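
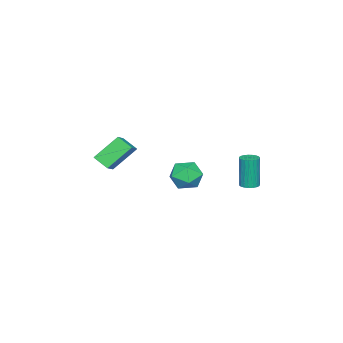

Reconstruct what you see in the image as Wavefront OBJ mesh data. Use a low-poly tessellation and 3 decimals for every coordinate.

v -0.195 0.909 -0.07
v 0.507 1.459 0.402
v 0.833 -0.359 -0.122
v 1.535 0.191 0.35
v 0.705 -0.1 0.845
v 0.07 0.683 0.877
v 1.27 0.417 -0.597
v 0.635 1.2 -0.565
v 1.413 1.155 0.076
v 1.064 0.835 0.968
v 0.276 0.265 -0.688
v -0.073 -0.055 0.204
v 1.904 -3.155 0.151
v 1.846 -4.036 0.682
v 0.873 -2.312 1.435
v 0.815 -3.193 1.967
v 2.865 -2.867 0.733
v 2.807 -3.748 1.265
v 1.834 -2.024 2.018
v 1.776 -2.905 2.549
v 0.276 4.051 0.206
v 0.633 3.66 0.213
v 0.462 3.538 2.082
v 0.104 3.929 2.074
v 0.76 3.838 0.237
v 0.589 3.717 2.105
v 0.803 4.054 0.254
v 0.632 3.932 2.123
v 0.755 4.268 0.264
v 0.584 4.147 2.132
v 0.624 4.446 0.263
v 0.453 4.324 2.132
v 0.433 4.555 0.253
v 0.262 4.433 2.121
v 0.214 4.576 0.234
v 0.043 4.455 2.103
v 0.007 4.507 0.211
v -0.165 4.386 2.079
v -0.155 4.359 0.186
v -0.326 4.238 2.055
v -0.242 4.158 0.165
v -0.413 4.036 2.034
v -0.239 3.938 0.151
v -0.411 3.817 2.02
v -0.148 3.737 0.147
v -0.319 3.616 2.015
v 0.017 3.591 0.152
v -0.154 3.47 2.021
v 0.227 3.524 0.167
v 0.055 3.403 2.035
v 0.445 3.549 0.189
v 0.273 3.427 2.057
f 1 12 6
f 1 6 2
f 1 2 8
f 1 8 11
f 1 11 12
f 2 6 10
f 6 12 5
f 12 11 3
f 11 8 7
f 8 2 9
f 4 10 5
f 4 5 3
f 4 3 7
f 4 7 9
f 4 9 10
f 5 10 6
f 3 5 12
f 7 3 11
f 9 7 8
f 10 9 2
f 14 16 13
f 17 14 13
f 13 16 15
f 15 17 13
f 14 20 16
f 18 14 17
f 18 20 14
f 16 20 15
f 19 17 15
f 15 20 19
f 19 18 17
f 20 18 19
f 22 21 25
f 22 25 23
f 23 25 26
f 23 26 24
f 25 21 27
f 25 27 26
f 26 27 28
f 26 28 24
f 27 21 29
f 27 29 28
f 28 29 30
f 28 30 24
f 29 21 31
f 29 31 30
f 30 31 32
f 30 32 24
f 31 21 33
f 31 33 32
f 32 33 34
f 32 34 24
f 33 21 35
f 33 35 34
f 34 35 36
f 34 36 24
f 35 21 37
f 35 37 36
f 36 37 38
f 36 38 24
f 37 21 39
f 37 39 38
f 38 39 40
f 38 40 24
f 39 21 41
f 39 41 40
f 40 41 42
f 40 42 24
f 41 21 43
f 41 43 42
f 42 43 44
f 42 44 24
f 43 21 45
f 43 45 44
f 44 45 46
f 44 46 24
f 45 21 47
f 45 47 46
f 46 47 48
f 46 48 24
f 47 21 49
f 47 49 48
f 48 49 50
f 48 50 24
f 49 21 51
f 49 51 50
f 50 51 52
f 50 52 24
f 51 21 22
f 51 22 52
f 52 22 23
f 52 23 24



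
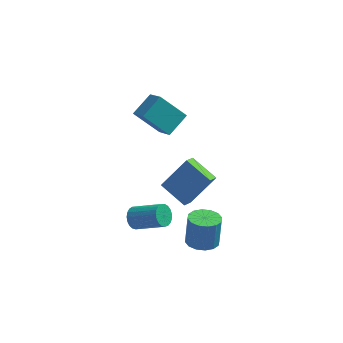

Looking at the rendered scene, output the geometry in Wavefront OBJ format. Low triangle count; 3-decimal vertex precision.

v -2.398 -3.398 1.095
v -2.043 -3.168 0.601
v -0.527 -3.553 1.511
v -0.882 -3.782 2.005
v -2.078 -2.947 0.752
v -0.562 -3.332 1.663
v -2.168 -2.804 0.963
v -0.652 -3.189 1.874
v -2.298 -2.763 1.197
v -0.782 -3.148 2.107
v -2.446 -2.833 1.413
v -0.929 -3.217 2.323
v -2.585 -2.999 1.573
v -1.068 -3.384 2.484
v -2.691 -3.235 1.652
v -1.175 -3.62 2.562
v -2.747 -3.499 1.633
v -1.231 -3.884 2.544
v -2.743 -3.745 1.522
v -1.227 -4.13 2.433
v -2.679 -3.931 1.337
v -1.163 -4.316 2.247
v -2.567 -4.025 1.11
v -1.05 -4.41 2.02
v -2.425 -4.01 0.88
v -0.909 -4.395 1.791
v -2.279 -3.89 0.687
v -0.762 -4.275 1.598
v -2.153 -3.684 0.565
v -0.637 -4.069 1.476
v -2.07 -3.429 0.535
v -0.553 -3.814 1.445
v -1.346 1.403 3.238
v -2.737 1.588 4.445
v -2.041 2.501 2.27
v -3.431 2.686 3.476
v -0.609 2.474 3.924
v -1.999 2.659 5.13
v -1.303 3.572 2.955
v -2.694 3.757 4.162
v -1.237 -0.13 0.751
v -1.467 -0.835 1.243
v -0.04 0.571 2.314
v -0.27 -0.134 2.806
v 0.07 -0.986 0.134
v -0.16 -1.691 0.626
v 1.267 -0.285 1.697
v 1.037 -0.99 2.189
v 1.03 -3.865 0.132
v 1.866 -4.064 0.152
v 1.927 -3.654 1.728
v 1.09 -3.455 1.708
v 1.853 -3.634 0.04
v 1.913 -3.224 1.617
v 1.619 -3.265 -0.047
v 1.68 -2.855 1.53
v 1.228 -3.057 -0.086
v 1.288 -2.647 1.491
v 0.783 -3.065 -0.067
v 0.843 -2.656 1.51
v 0.404 -3.288 0.006
v 0.465 -2.878 1.582
v 0.193 -3.666 0.112
v 0.254 -3.256 1.688
v 0.207 -4.096 0.223
v 0.267 -3.686 1.8
v 0.44 -4.465 0.31
v 0.501 -4.055 1.887
v 0.832 -4.673 0.349
v 0.892 -4.263 1.926
v 1.277 -4.664 0.33
v 1.337 -4.255 1.907
v 1.655 -4.442 0.258
v 1.716 -4.032 1.834
f 2 1 5
f 2 5 3
f 3 5 6
f 3 6 4
f 5 1 7
f 5 7 6
f 6 7 8
f 6 8 4
f 7 1 9
f 7 9 8
f 8 9 10
f 8 10 4
f 9 1 11
f 9 11 10
f 10 11 12
f 10 12 4
f 11 1 13
f 11 13 12
f 12 13 14
f 12 14 4
f 13 1 15
f 13 15 14
f 14 15 16
f 14 16 4
f 15 1 17
f 15 17 16
f 16 17 18
f 16 18 4
f 17 1 19
f 17 19 18
f 18 19 20
f 18 20 4
f 19 1 21
f 19 21 20
f 20 21 22
f 20 22 4
f 21 1 23
f 21 23 22
f 22 23 24
f 22 24 4
f 23 1 25
f 23 25 24
f 24 25 26
f 24 26 4
f 25 1 27
f 25 27 26
f 26 27 28
f 26 28 4
f 27 1 29
f 27 29 28
f 28 29 30
f 28 30 4
f 29 1 31
f 29 31 30
f 30 31 32
f 30 32 4
f 31 1 2
f 31 2 32
f 32 2 3
f 32 3 4
f 34 36 33
f 37 34 33
f 33 36 35
f 35 37 33
f 34 40 36
f 38 34 37
f 38 40 34
f 36 40 35
f 39 37 35
f 35 40 39
f 39 38 37
f 40 38 39
f 42 44 41
f 45 42 41
f 41 44 43
f 43 45 41
f 42 48 44
f 46 42 45
f 46 48 42
f 44 48 43
f 47 45 43
f 43 48 47
f 47 46 45
f 48 46 47
f 50 49 53
f 50 53 51
f 51 53 54
f 51 54 52
f 53 49 55
f 53 55 54
f 54 55 56
f 54 56 52
f 55 49 57
f 55 57 56
f 56 57 58
f 56 58 52
f 57 49 59
f 57 59 58
f 58 59 60
f 58 60 52
f 59 49 61
f 59 61 60
f 60 61 62
f 60 62 52
f 61 49 63
f 61 63 62
f 62 63 64
f 62 64 52
f 63 49 65
f 63 65 64
f 64 65 66
f 64 66 52
f 65 49 67
f 65 67 66
f 66 67 68
f 66 68 52
f 67 49 69
f 67 69 68
f 68 69 70
f 68 70 52
f 69 49 71
f 69 71 70
f 70 71 72
f 70 72 52
f 71 49 73
f 71 73 72
f 72 73 74
f 72 74 52
f 73 49 50
f 73 50 74
f 74 50 51
f 74 51 52



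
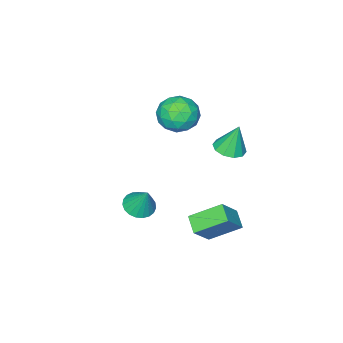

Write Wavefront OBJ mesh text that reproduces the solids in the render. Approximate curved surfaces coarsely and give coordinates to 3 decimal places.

v 3.557 1.843 -1.087
v 4.231 1.407 -0.92
v 3.663 2.537 0.307
v 4.362 1.685 -1.069
v 4.353 1.99 -1.22
v 4.206 2.27 -1.349
v 3.947 2.476 -1.432
v 3.621 2.573 -1.455
v 3.284 2.543 -1.415
v 2.994 2.392 -1.318
v 2.801 2.147 -1.18
v 2.739 1.848 -1.027
v 2.819 1.549 -0.884
v 3.026 1.301 -0.776
v 3.325 1.146 -0.722
v 3.664 1.112 -0.73
v 3.985 1.204 -0.801
v -0.996 3.335 1.339
v -0.225 3.661 1.412
v -1.284 3.665 2.941
v -0.548 4.043 1.275
v -1.042 4.155 1.162
v -1.519 3.954 1.118
v -1.795 3.517 1.158
v -1.767 3.01 1.267
v -1.444 2.628 1.404
v -0.949 2.516 1.516
v -0.473 2.716 1.561
v -0.196 3.154 1.521
v -2.657 -0.825 0.705
v -1.82 -1.659 0.835
v -3.52 -1.901 -0.635
v -2.683 -2.735 -0.505
v -3.466 -2.536 0.367
v -2.932 -1.872 1.195
v -2.408 -1.688 -0.995
v -1.874 -1.024 -0.167
v -1.666 -2.193 -0.216
v -2.321 -2.717 0.627
v -3.019 -0.843 -0.427
v -3.674 -1.367 0.416
v -2.163 -1.148 0.888
v -3.177 -2.412 -0.688
v -3.637 -2.295 -0.175
v -3.146 -2.786 -0.098
v -2.816 -1.273 1.099
v -2.325 -1.763 1.176
v -3.292 -2.279 0.901
v -3.015 -1.797 -0.976
v -2.524 -2.287 -0.899
v -2.194 -0.774 0.298
v -1.703 -1.265 0.375
v -2.048 -1.281 -0.701
v -1.581 -1.952 0.347
v -2.088 -2.584 -0.441
v -1.926 -1.968 -0.729
v -1.612 -1.578 -0.243
v -1.965 -2.26 0.842
v -2.472 -2.892 0.054
v -2.932 -2.775 0.567
v -2.619 -2.385 1.053
v -1.875 -2.573 0.224
v -2.868 -0.668 0.146
v -3.375 -1.3 -0.642
v -2.721 -1.175 -0.853
v -2.408 -0.785 -0.367
v -3.252 -0.976 0.641
v -3.759 -1.608 -0.147
v -3.728 -1.982 0.443
v -3.414 -1.592 0.929
v -3.465 -0.987 -0.024
v 0.785 3.746 -4.275
v 0.315 2.914 -3.816
v -0.343 4.903 -3.332
v -0.813 4.07 -2.873
v 1.893 3.81 -3.027
v 1.423 2.977 -2.568
v 0.765 4.966 -2.084
v 0.295 4.134 -1.625
f 2 1 4
f 2 4 3
f 4 1 5
f 4 5 3
f 5 1 6
f 5 6 3
f 6 1 7
f 6 7 3
f 7 1 8
f 7 8 3
f 8 1 9
f 8 9 3
f 9 1 10
f 9 10 3
f 10 1 11
f 10 11 3
f 11 1 12
f 11 12 3
f 12 1 13
f 12 13 3
f 13 1 14
f 13 14 3
f 14 1 15
f 14 15 3
f 15 1 16
f 15 16 3
f 16 1 17
f 16 17 3
f 17 1 2
f 17 2 3
f 19 18 21
f 19 21 20
f 21 18 22
f 21 22 20
f 22 18 23
f 22 23 20
f 23 18 24
f 23 24 20
f 24 18 25
f 24 25 20
f 25 18 26
f 25 26 20
f 26 18 27
f 26 27 20
f 27 18 28
f 27 28 20
f 28 18 29
f 28 29 20
f 29 18 19
f 29 19 20
f 30 67 46
f 67 41 70
f 46 70 35
f 67 70 46
f 30 46 42
f 46 35 47
f 42 47 31
f 46 47 42
f 30 42 51
f 42 31 52
f 51 52 37
f 42 52 51
f 30 51 63
f 51 37 66
f 63 66 40
f 51 66 63
f 30 63 67
f 63 40 71
f 67 71 41
f 63 71 67
f 31 47 58
f 47 35 61
f 58 61 39
f 47 61 58
f 35 70 48
f 70 41 69
f 48 69 34
f 70 69 48
f 41 71 68
f 71 40 64
f 68 64 32
f 71 64 68
f 40 66 65
f 66 37 53
f 65 53 36
f 66 53 65
f 37 52 57
f 52 31 54
f 57 54 38
f 52 54 57
f 33 59 45
f 59 39 60
f 45 60 34
f 59 60 45
f 33 45 43
f 45 34 44
f 43 44 32
f 45 44 43
f 33 43 50
f 43 32 49
f 50 49 36
f 43 49 50
f 33 50 55
f 50 36 56
f 55 56 38
f 50 56 55
f 33 55 59
f 55 38 62
f 59 62 39
f 55 62 59
f 34 60 48
f 60 39 61
f 48 61 35
f 60 61 48
f 32 44 68
f 44 34 69
f 68 69 41
f 44 69 68
f 36 49 65
f 49 32 64
f 65 64 40
f 49 64 65
f 38 56 57
f 56 36 53
f 57 53 37
f 56 53 57
f 39 62 58
f 62 38 54
f 58 54 31
f 62 54 58
f 73 75 72
f 76 73 72
f 72 75 74
f 74 76 72
f 73 79 75
f 77 73 76
f 77 79 73
f 75 79 74
f 78 76 74
f 74 79 78
f 78 77 76
f 79 77 78



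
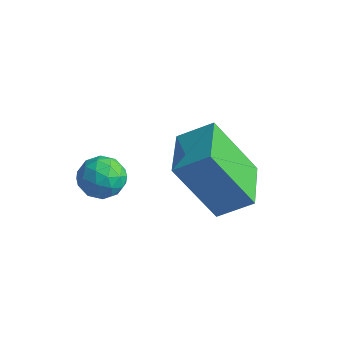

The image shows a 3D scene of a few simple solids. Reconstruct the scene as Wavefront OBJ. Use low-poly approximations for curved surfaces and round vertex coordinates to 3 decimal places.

v 3.668 0.848 1.177
v 2.746 0.12 3.013
v 2.615 2.118 1.151
v 1.693 1.39 2.988
v 4.427 1.49 1.812
v 3.505 0.762 3.649
v 3.374 2.76 1.787
v 2.452 2.032 3.623
v 0.206 -0.194 1.332
v 0.552 0.258 1.782
v 0.808 -1.098 1.778
v 1.154 -0.646 2.228
v 0.447 -0.78 2.321
v 0.075 -0.221 2.045
v 1.285 -0.619 1.515
v 0.913 -0.06 1.239
v 1.219 -0.004 1.895
v 0.701 -0.104 2.393
v 0.659 -0.736 1.167
v 0.141 -0.836 1.665
v 0.326 0.111 1.518
v 1.034 -0.951 2.042
v 0.618 -1.03 2.096
v 0.822 -0.764 2.361
v 0.046 -0.17 1.673
v 0.249 0.095 1.937
v 0.187 -0.515 2.254
v 1.111 -0.935 1.623
v 1.314 -0.67 1.887
v 0.538 -0.076 1.199
v 0.742 0.19 1.464
v 1.173 -0.325 1.306
v 0.921 0.223 1.849
v 1.275 -0.308 2.111
v 1.352 -0.293 1.692
v 1.134 0.036 1.53
v 0.617 0.164 2.142
v 0.971 -0.367 2.404
v 0.555 -0.446 2.458
v 0.336 -0.117 2.296
v 1.009 0.01 2.208
v 0.389 -0.473 1.156
v 0.743 -1.004 1.418
v 1.024 -0.723 1.264
v 0.805 -0.394 1.102
v 0.085 -0.532 1.449
v 0.439 -1.063 1.711
v 0.226 -0.876 2.03
v 0.008 -0.547 1.868
v 0.351 -0.85 1.352
f 2 4 1
f 5 2 1
f 1 4 3
f 3 5 1
f 2 8 4
f 6 2 5
f 6 8 2
f 4 8 3
f 7 5 3
f 3 8 7
f 7 6 5
f 8 6 7
f 9 46 25
f 46 20 49
f 25 49 14
f 46 49 25
f 9 25 21
f 25 14 26
f 21 26 10
f 25 26 21
f 9 21 30
f 21 10 31
f 30 31 16
f 21 31 30
f 9 30 42
f 30 16 45
f 42 45 19
f 30 45 42
f 9 42 46
f 42 19 50
f 46 50 20
f 42 50 46
f 10 26 37
f 26 14 40
f 37 40 18
f 26 40 37
f 14 49 27
f 49 20 48
f 27 48 13
f 49 48 27
f 20 50 47
f 50 19 43
f 47 43 11
f 50 43 47
f 19 45 44
f 45 16 32
f 44 32 15
f 45 32 44
f 16 31 36
f 31 10 33
f 36 33 17
f 31 33 36
f 12 38 24
f 38 18 39
f 24 39 13
f 38 39 24
f 12 24 22
f 24 13 23
f 22 23 11
f 24 23 22
f 12 22 29
f 22 11 28
f 29 28 15
f 22 28 29
f 12 29 34
f 29 15 35
f 34 35 17
f 29 35 34
f 12 34 38
f 34 17 41
f 38 41 18
f 34 41 38
f 13 39 27
f 39 18 40
f 27 40 14
f 39 40 27
f 11 23 47
f 23 13 48
f 47 48 20
f 23 48 47
f 15 28 44
f 28 11 43
f 44 43 19
f 28 43 44
f 17 35 36
f 35 15 32
f 36 32 16
f 35 32 36
f 18 41 37
f 41 17 33
f 37 33 10
f 41 33 37



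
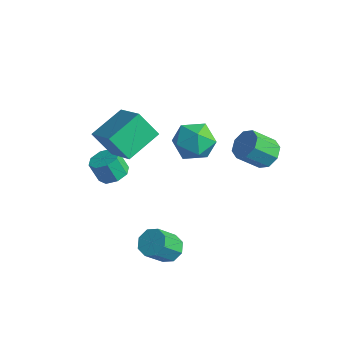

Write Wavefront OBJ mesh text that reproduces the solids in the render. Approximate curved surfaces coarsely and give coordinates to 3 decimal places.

v -2.173 -2.338 2.842
v -2.102 -0.473 3.533
v -3.935 -1.834 1.661
v -3.864 0.031 2.352
v -1.256 -1.931 1.648
v -1.185 -0.066 2.339
v -3.018 -1.427 0.467
v -2.947 0.438 1.158
v -2.497 2.08 -0.54
v -1.964 2.845 -1.31
v -1.056 2.375 0.75
v -0.523 3.14 -0.02
v -1.567 3.444 0.51
v -2.458 3.261 -0.288
v -0.562 1.959 -0.272
v -1.453 1.776 -1.07
v -0.769 2.77 -1.144
v -1.39 3.688 -0.661
v -1.63 1.532 0.101
v -2.251 2.45 0.584
v -3.297 -1.057 -1.58
v -2.617 -1.45 -1.381
v -3.063 -1.675 -0.301
v -3.743 -1.283 -0.5
v -2.591 -0.846 -1.244
v -3.037 -1.071 -0.164
v -2.978 -0.366 -1.304
v -3.424 -0.591 -0.224
v -3.552 -0.291 -1.526
v -3.998 -0.516 -0.445
v -3.977 -0.665 -1.779
v -4.423 -0.89 -0.699
v -4.003 -1.269 -1.916
v -4.449 -1.494 -0.836
v -3.616 -1.749 -1.856
v -4.062 -1.974 -0.776
v -3.042 -1.824 -1.635
v -3.488 -2.049 -0.554
v 2.094 3.887 0.323
v 2.875 3.735 0.648
v 2.267 2.781 1.663
v 1.486 2.933 1.337
v 2.574 4.241 0.942
v 1.966 3.287 1.957
v 1.991 4.539 0.874
v 1.383 3.585 1.889
v 1.469 4.456 0.482
v 0.861 3.501 1.497
v 1.313 4.039 -0.003
v 0.705 3.085 1.012
v 1.614 3.533 -0.297
v 1.006 2.579 0.718
v 2.197 3.235 -0.229
v 1.589 2.281 0.786
v 2.719 3.319 0.163
v 2.111 2.364 1.178
v 1.03 -1.621 -3.937
v 1.458 -1.145 -3.473
v 1.318 -2.164 -2.3
v 0.89 -2.639 -2.763
v 0.866 -1.028 -3.442
v 0.726 -2.046 -2.268
v 0.37 -1.257 -3.7
v 0.23 -2.276 -2.526
v 0.26 -1.7 -4.097
v 0.121 -2.718 -2.924
v 0.602 -2.096 -4.4
v 0.462 -3.115 -3.227
v 1.194 -2.214 -4.432
v 1.054 -3.232 -3.258
v 1.69 -1.984 -4.174
v 1.55 -3.003 -3
v 1.799 -1.542 -3.776
v 1.66 -2.56 -2.603
f 2 4 1
f 5 2 1
f 1 4 3
f 3 5 1
f 2 8 4
f 6 2 5
f 6 8 2
f 4 8 3
f 7 5 3
f 3 8 7
f 7 6 5
f 8 6 7
f 9 20 14
f 9 14 10
f 9 10 16
f 9 16 19
f 9 19 20
f 10 14 18
f 14 20 13
f 20 19 11
f 19 16 15
f 16 10 17
f 12 18 13
f 12 13 11
f 12 11 15
f 12 15 17
f 12 17 18
f 13 18 14
f 11 13 20
f 15 11 19
f 17 15 16
f 18 17 10
f 22 21 25
f 22 25 23
f 23 25 26
f 23 26 24
f 25 21 27
f 25 27 26
f 26 27 28
f 26 28 24
f 27 21 29
f 27 29 28
f 28 29 30
f 28 30 24
f 29 21 31
f 29 31 30
f 30 31 32
f 30 32 24
f 31 21 33
f 31 33 32
f 32 33 34
f 32 34 24
f 33 21 35
f 33 35 34
f 34 35 36
f 34 36 24
f 35 21 37
f 35 37 36
f 36 37 38
f 36 38 24
f 37 21 22
f 37 22 38
f 38 22 23
f 38 23 24
f 40 39 43
f 40 43 41
f 41 43 44
f 41 44 42
f 43 39 45
f 43 45 44
f 44 45 46
f 44 46 42
f 45 39 47
f 45 47 46
f 46 47 48
f 46 48 42
f 47 39 49
f 47 49 48
f 48 49 50
f 48 50 42
f 49 39 51
f 49 51 50
f 50 51 52
f 50 52 42
f 51 39 53
f 51 53 52
f 52 53 54
f 52 54 42
f 53 39 55
f 53 55 54
f 54 55 56
f 54 56 42
f 55 39 40
f 55 40 56
f 56 40 41
f 56 41 42
f 58 57 61
f 58 61 59
f 59 61 62
f 59 62 60
f 61 57 63
f 61 63 62
f 62 63 64
f 62 64 60
f 63 57 65
f 63 65 64
f 64 65 66
f 64 66 60
f 65 57 67
f 65 67 66
f 66 67 68
f 66 68 60
f 67 57 69
f 67 69 68
f 68 69 70
f 68 70 60
f 69 57 71
f 69 71 70
f 70 71 72
f 70 72 60
f 71 57 73
f 71 73 72
f 72 73 74
f 72 74 60
f 73 57 58
f 73 58 74
f 74 58 59
f 74 59 60



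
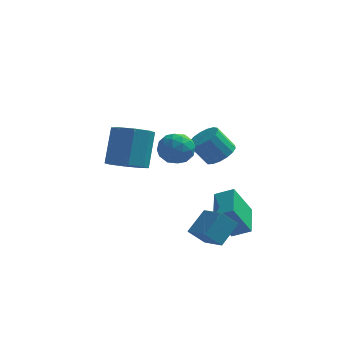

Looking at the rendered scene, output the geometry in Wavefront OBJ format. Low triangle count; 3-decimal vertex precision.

v 1.738 -4.494 -2.356
v 0.995 -4.744 -1.557
v 0.845 -3.455 -2.861
v 0.102 -3.705 -2.061
v 2.358 -3.535 -1.479
v 1.615 -3.785 -0.679
v 1.465 -2.496 -1.983
v 0.722 -2.746 -1.184
v -3.415 0.911 -0.555
v -2.854 1.642 -1.058
v -2.723 2.8 0.773
v -3.285 2.069 1.275
v -3.644 1.784 -1.091
v -3.514 2.942 0.739
v -4.3 1.415 -0.811
v -4.17 2.573 1.02
v -4.438 0.75 -0.381
v -4.308 1.908 1.45
v -3.977 0.18 -0.053
v -3.846 1.338 1.778
v -3.186 0.038 -0.019
v -3.056 1.196 1.811
v -2.53 0.407 -0.3
v -2.4 1.565 1.531
v -2.392 1.072 -0.73
v -2.262 2.23 1.101
v 1.496 -3.192 2.71
v 1.878 -2.552 3.029
v 1.105 -2.629 4.108
v 0.724 -3.268 3.79
v 1.585 -2.396 2.83
v 0.812 -2.472 3.909
v 1.271 -2.421 2.603
v 0.498 -2.498 3.683
v 1.009 -2.624 2.401
v 0.236 -2.7 3.481
v 0.859 -2.956 2.27
v 0.086 -3.032 3.35
v 0.854 -3.343 2.24
v 0.081 -3.419 3.319
v 0.997 -3.694 2.317
v 0.224 -3.771 3.397
v 1.255 -3.931 2.485
v 0.482 -4.008 3.564
v 1.567 -3.999 2.704
v 0.794 -4.075 3.783
v 1.864 -3.881 2.924
v 1.091 -3.958 4.004
v 2.076 -3.606 3.096
v 1.303 -3.682 4.175
v 2.156 -3.236 3.179
v 1.383 -3.312 4.259
v 2.084 -2.855 3.155
v 1.311 -2.932 4.234
v -1.24 -3.879 3.157
v -0.883 -3.515 3.904
v 0.103 -4.205 2.676
v 0.46 -3.841 3.423
v -0.013 -4.61 3.476
v -0.842 -4.409 3.774
v 0.062 -3.311 2.806
v -0.767 -3.11 3.104
v -0.078 -3.164 3.687
v -0.125 -3.967 4.101
v -0.655 -3.753 2.479
v -0.702 -4.556 2.893
v -1.179 -3.668 3.573
v 0.399 -4.052 3.007
v 0.121 -4.504 3.038
v 0.331 -4.29 3.477
v -1.155 -4.194 3.496
v -0.946 -3.98 3.935
v -0.434 -4.623 3.683
v 0.166 -3.74 2.645
v 0.375 -3.526 3.084
v -1.111 -3.43 3.103
v -0.901 -3.216 3.542
v -0.346 -3.097 2.897
v -0.497 -3.248 3.885
v 0.293 -3.44 3.602
v 0.059 -3.128 3.239
v -0.428 -3.01 3.414
v -0.524 -3.72 4.128
v 0.265 -3.912 3.845
v -0.012 -4.364 3.876
v -0.5 -4.245 4.051
v -0.051 -3.514 4
v -1.045 -3.808 2.735
v -0.256 -4 2.452
v -0.28 -3.475 2.529
v -0.768 -3.356 2.704
v -1.073 -4.28 2.978
v -0.283 -4.472 2.695
v -0.352 -4.71 3.166
v -0.839 -4.592 3.341
v -0.729 -4.206 2.58
v 1.906 -2.039 -3.216
v 1.118 -2.571 -1.606
v 1.751 -0.392 -2.748
v 0.963 -0.923 -1.138
v 2.817 -2.077 -2.782
v 2.029 -2.608 -1.172
v 2.662 -0.429 -2.314
v 1.874 -0.961 -0.704
f 2 4 1
f 5 2 1
f 1 4 3
f 3 5 1
f 2 8 4
f 6 2 5
f 6 8 2
f 4 8 3
f 7 5 3
f 3 8 7
f 7 6 5
f 8 6 7
f 10 9 13
f 10 13 11
f 11 13 14
f 11 14 12
f 13 9 15
f 13 15 14
f 14 15 16
f 14 16 12
f 15 9 17
f 15 17 16
f 16 17 18
f 16 18 12
f 17 9 19
f 17 19 18
f 18 19 20
f 18 20 12
f 19 9 21
f 19 21 20
f 20 21 22
f 20 22 12
f 21 9 23
f 21 23 22
f 22 23 24
f 22 24 12
f 23 9 25
f 23 25 24
f 24 25 26
f 24 26 12
f 25 9 10
f 25 10 26
f 26 10 11
f 26 11 12
f 28 27 31
f 28 31 29
f 29 31 32
f 29 32 30
f 31 27 33
f 31 33 32
f 32 33 34
f 32 34 30
f 33 27 35
f 33 35 34
f 34 35 36
f 34 36 30
f 35 27 37
f 35 37 36
f 36 37 38
f 36 38 30
f 37 27 39
f 37 39 38
f 38 39 40
f 38 40 30
f 39 27 41
f 39 41 40
f 40 41 42
f 40 42 30
f 41 27 43
f 41 43 42
f 42 43 44
f 42 44 30
f 43 27 45
f 43 45 44
f 44 45 46
f 44 46 30
f 45 27 47
f 45 47 46
f 46 47 48
f 46 48 30
f 47 27 49
f 47 49 48
f 48 49 50
f 48 50 30
f 49 27 51
f 49 51 50
f 50 51 52
f 50 52 30
f 51 27 53
f 51 53 52
f 52 53 54
f 52 54 30
f 53 27 28
f 53 28 54
f 54 28 29
f 54 29 30
f 55 92 71
f 92 66 95
f 71 95 60
f 92 95 71
f 55 71 67
f 71 60 72
f 67 72 56
f 71 72 67
f 55 67 76
f 67 56 77
f 76 77 62
f 67 77 76
f 55 76 88
f 76 62 91
f 88 91 65
f 76 91 88
f 55 88 92
f 88 65 96
f 92 96 66
f 88 96 92
f 56 72 83
f 72 60 86
f 83 86 64
f 72 86 83
f 60 95 73
f 95 66 94
f 73 94 59
f 95 94 73
f 66 96 93
f 96 65 89
f 93 89 57
f 96 89 93
f 65 91 90
f 91 62 78
f 90 78 61
f 91 78 90
f 62 77 82
f 77 56 79
f 82 79 63
f 77 79 82
f 58 84 70
f 84 64 85
f 70 85 59
f 84 85 70
f 58 70 68
f 70 59 69
f 68 69 57
f 70 69 68
f 58 68 75
f 68 57 74
f 75 74 61
f 68 74 75
f 58 75 80
f 75 61 81
f 80 81 63
f 75 81 80
f 58 80 84
f 80 63 87
f 84 87 64
f 80 87 84
f 59 85 73
f 85 64 86
f 73 86 60
f 85 86 73
f 57 69 93
f 69 59 94
f 93 94 66
f 69 94 93
f 61 74 90
f 74 57 89
f 90 89 65
f 74 89 90
f 63 81 82
f 81 61 78
f 82 78 62
f 81 78 82
f 64 87 83
f 87 63 79
f 83 79 56
f 87 79 83
f 98 100 97
f 101 98 97
f 97 100 99
f 99 101 97
f 98 104 100
f 102 98 101
f 102 104 98
f 100 104 99
f 103 101 99
f 99 104 103
f 103 102 101
f 104 102 103



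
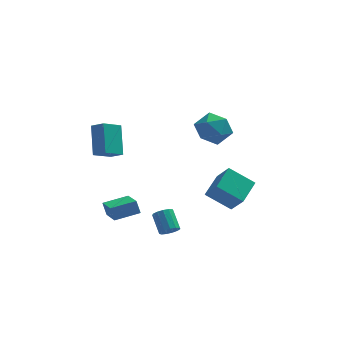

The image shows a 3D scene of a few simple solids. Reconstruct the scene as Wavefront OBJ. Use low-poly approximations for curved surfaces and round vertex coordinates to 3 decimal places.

v -3.46 -0.257 1.264
v -4.443 -1.004 1.945
v -3.496 1.122 2.726
v -4.479 0.375 3.406
v -2.801 -0.715 1.714
v -3.784 -1.462 2.394
v -2.837 0.664 3.175
v -3.82 -0.083 3.856
v 1.827 0.955 3.031
v 2.592 0.451 2.308
v 1.748 -0.631 4.052
v 2.513 -1.135 3.329
v 2.857 -0.27 4.033
v 2.906 0.711 3.402
v 1.434 -0.891 2.958
v 1.483 0.09 2.327
v 2.349 -0.689 2.263
v 3.229 -0.306 2.927
v 1.111 0.126 3.433
v 1.991 0.509 4.097
v -0.339 -1.833 -3.926
v 0.197 -1.896 -3.641
v -0.125 -0.87 -2.809
v -0.661 -0.807 -3.094
v 0.249 -1.672 -3.897
v -0.073 -0.646 -3.064
v 0.114 -1.499 -4.162
v -0.208 -0.473 -3.329
v -0.164 -1.433 -4.352
v -0.486 -0.407 -3.519
v -0.498 -1.493 -4.407
v -0.82 -0.467 -3.574
v -0.781 -1.661 -4.309
v -1.104 -0.635 -3.477
v -0.924 -1.884 -4.09
v -1.247 -0.858 -3.257
v -0.881 -2.091 -3.819
v -1.204 -1.065 -2.986
v -0.666 -2.215 -3.582
v -0.988 -1.19 -2.749
v -0.347 -2.219 -3.454
v -0.669 -1.193 -2.621
v -0.025 -2.1 -3.476
v -0.348 -1.074 -2.644
v 1.957 2.514 -4.075
v 2.785 3.925 -3.513
v 3.444 2.044 -5.088
v 4.273 3.455 -4.526
v 2.547 1.665 -2.814
v 3.376 3.076 -2.252
v 4.035 1.195 -3.827
v 4.863 2.606 -3.265
v -3.336 -0.712 -3.689
v -3.55 -0.416 -2.9
v -3.72 1.004 -4.437
v -3.934 1.3 -3.647
v -1.866 -0.28 -3.453
v -2.08 0.016 -2.663
v -2.25 1.436 -4.2
v -2.464 1.732 -3.411
f 2 4 1
f 5 2 1
f 1 4 3
f 3 5 1
f 2 8 4
f 6 2 5
f 6 8 2
f 4 8 3
f 7 5 3
f 3 8 7
f 7 6 5
f 8 6 7
f 9 20 14
f 9 14 10
f 9 10 16
f 9 16 19
f 9 19 20
f 10 14 18
f 14 20 13
f 20 19 11
f 19 16 15
f 16 10 17
f 12 18 13
f 12 13 11
f 12 11 15
f 12 15 17
f 12 17 18
f 13 18 14
f 11 13 20
f 15 11 19
f 17 15 16
f 18 17 10
f 22 21 25
f 22 25 23
f 23 25 26
f 23 26 24
f 25 21 27
f 25 27 26
f 26 27 28
f 26 28 24
f 27 21 29
f 27 29 28
f 28 29 30
f 28 30 24
f 29 21 31
f 29 31 30
f 30 31 32
f 30 32 24
f 31 21 33
f 31 33 32
f 32 33 34
f 32 34 24
f 33 21 35
f 33 35 34
f 34 35 36
f 34 36 24
f 35 21 37
f 35 37 36
f 36 37 38
f 36 38 24
f 37 21 39
f 37 39 38
f 38 39 40
f 38 40 24
f 39 21 41
f 39 41 40
f 40 41 42
f 40 42 24
f 41 21 43
f 41 43 42
f 42 43 44
f 42 44 24
f 43 21 22
f 43 22 44
f 44 22 23
f 44 23 24
f 46 48 45
f 49 46 45
f 45 48 47
f 47 49 45
f 46 52 48
f 50 46 49
f 50 52 46
f 48 52 47
f 51 49 47
f 47 52 51
f 51 50 49
f 52 50 51
f 54 56 53
f 57 54 53
f 53 56 55
f 55 57 53
f 54 60 56
f 58 54 57
f 58 60 54
f 56 60 55
f 59 57 55
f 55 60 59
f 59 58 57
f 60 58 59



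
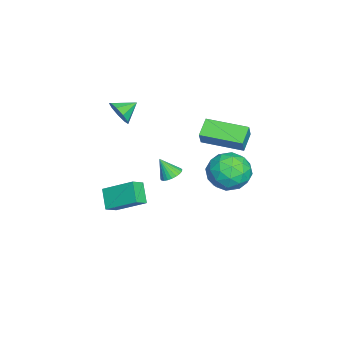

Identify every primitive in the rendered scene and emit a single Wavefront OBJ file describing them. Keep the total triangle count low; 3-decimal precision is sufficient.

v -0.372 -3.298 3.285
v 0.074 -3.318 3.949
v -1.008 -2.522 3.735
v 0.276 -2.95 3.599
v 0.175 -2.744 3.102
v -0.182 -2.798 2.69
v -0.628 -3.086 2.557
v -0.954 -3.473 2.765
v -1.008 -3.779 3.215
v -0.765 -3.859 3.699
v -0.337 -3.678 3.988
v -2.006 -0.987 -2.102
v -1.408 -0.844 -1.965
v -2.094 -1.613 -1.058
v -1.527 -0.655 -1.862
v -1.719 -0.517 -1.796
v -1.955 -0.451 -1.776
v -2.199 -0.466 -1.806
v -2.413 -0.561 -1.881
v -2.565 -0.72 -1.99
v -2.632 -0.921 -2.115
v -2.604 -1.131 -2.239
v -2.484 -1.32 -2.342
v -2.292 -1.458 -2.408
v -2.056 -1.524 -2.428
v -1.813 -1.509 -2.398
v -1.598 -1.414 -2.323
v -1.446 -1.255 -2.214
v -1.379 -1.054 -2.089
v -1.615 -3.939 -3.374
v -1.256 -2.296 -2.348
v -0.728 -3.591 -4.243
v -0.369 -1.947 -3.217
v -1.011 -4.353 -2.923
v -0.652 -2.709 -1.897
v -0.124 -4.004 -3.792
v 0.235 -2.361 -2.766
v -0.772 1.028 2.609
v -0.262 1.016 3.457
v -0.465 3.181 2.455
v 0.046 3.168 3.303
v 0.174 0.852 2.037
v 0.685 0.839 2.885
v 0.482 3.004 1.883
v 0.992 2.992 2.731
v 1.604 3.101 1.764
v 2.257 3.059 0.76
v 0.403 1.761 1.04
v 1.056 1.719 0.036
v 1.508 1.296 1.062
v 2.25 2.124 1.509
v 0.41 2.696 0.291
v 1.152 3.524 0.738
v 1.519 2.809 -0.151
v 2.197 1.943 0.325
v 0.463 2.877 1.475
v 1.141 2.011 1.951
v 2.036 3.197 1.326
v 0.624 1.623 0.474
v 0.89 1.374 1.078
v 1.273 1.349 0.487
v 2.032 2.648 1.766
v 2.415 2.623 1.176
v 1.975 1.587 1.353
v 0.245 2.197 0.624
v 0.628 2.172 0.034
v 1.387 3.471 1.313
v 1.77 3.446 0.722
v 0.685 3.233 0.447
v 1.986 3.026 0.2
v 1.28 2.239 -0.226
v 0.9 2.813 -0.076
v 1.336 3.3 0.187
v 2.384 2.517 0.48
v 1.678 1.73 0.054
v 1.944 1.481 0.657
v 2.38 1.967 0.92
v 1.95 2.37 -0.056
v 0.982 3.09 1.746
v 0.276 2.303 1.32
v 0.28 2.853 0.88
v 0.716 3.339 1.143
v 1.38 2.581 2.026
v 0.674 1.794 1.6
v 1.324 1.52 1.613
v 1.76 2.007 1.876
v 0.71 2.45 1.856
f 2 1 4
f 2 4 3
f 4 1 5
f 4 5 3
f 5 1 6
f 5 6 3
f 6 1 7
f 6 7 3
f 7 1 8
f 7 8 3
f 8 1 9
f 8 9 3
f 9 1 10
f 9 10 3
f 10 1 11
f 10 11 3
f 11 1 2
f 11 2 3
f 13 12 15
f 13 15 14
f 15 12 16
f 15 16 14
f 16 12 17
f 16 17 14
f 17 12 18
f 17 18 14
f 18 12 19
f 18 19 14
f 19 12 20
f 19 20 14
f 20 12 21
f 20 21 14
f 21 12 22
f 21 22 14
f 22 12 23
f 22 23 14
f 23 12 24
f 23 24 14
f 24 12 25
f 24 25 14
f 25 12 26
f 25 26 14
f 26 12 27
f 26 27 14
f 27 12 28
f 27 28 14
f 28 12 29
f 28 29 14
f 29 12 13
f 29 13 14
f 31 33 30
f 34 31 30
f 30 33 32
f 32 34 30
f 31 37 33
f 35 31 34
f 35 37 31
f 33 37 32
f 36 34 32
f 32 37 36
f 36 35 34
f 37 35 36
f 39 41 38
f 42 39 38
f 38 41 40
f 40 42 38
f 39 45 41
f 43 39 42
f 43 45 39
f 41 45 40
f 44 42 40
f 40 45 44
f 44 43 42
f 45 43 44
f 46 83 62
f 83 57 86
f 62 86 51
f 83 86 62
f 46 62 58
f 62 51 63
f 58 63 47
f 62 63 58
f 46 58 67
f 58 47 68
f 67 68 53
f 58 68 67
f 46 67 79
f 67 53 82
f 79 82 56
f 67 82 79
f 46 79 83
f 79 56 87
f 83 87 57
f 79 87 83
f 47 63 74
f 63 51 77
f 74 77 55
f 63 77 74
f 51 86 64
f 86 57 85
f 64 85 50
f 86 85 64
f 57 87 84
f 87 56 80
f 84 80 48
f 87 80 84
f 56 82 81
f 82 53 69
f 81 69 52
f 82 69 81
f 53 68 73
f 68 47 70
f 73 70 54
f 68 70 73
f 49 75 61
f 75 55 76
f 61 76 50
f 75 76 61
f 49 61 59
f 61 50 60
f 59 60 48
f 61 60 59
f 49 59 66
f 59 48 65
f 66 65 52
f 59 65 66
f 49 66 71
f 66 52 72
f 71 72 54
f 66 72 71
f 49 71 75
f 71 54 78
f 75 78 55
f 71 78 75
f 50 76 64
f 76 55 77
f 64 77 51
f 76 77 64
f 48 60 84
f 60 50 85
f 84 85 57
f 60 85 84
f 52 65 81
f 65 48 80
f 81 80 56
f 65 80 81
f 54 72 73
f 72 52 69
f 73 69 53
f 72 69 73
f 55 78 74
f 78 54 70
f 74 70 47
f 78 70 74



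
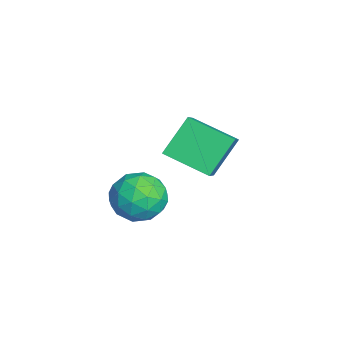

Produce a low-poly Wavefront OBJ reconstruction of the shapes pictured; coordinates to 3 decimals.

v 3.033 -1.641 3.933
v 3.702 -0.861 4.273
v 4.138 -2.019 2.627
v 4.807 -1.239 2.967
v 4.673 -2.134 3.561
v 3.99 -1.901 4.369
v 3.85 -0.979 2.531
v 3.167 -0.746 3.339
v 4.207 -0.452 3.407
v 4.715 -1.165 4.044
v 3.125 -1.715 2.856
v 3.633 -2.428 3.493
v 3.27 -1.218 4.218
v 4.57 -1.662 2.682
v 4.491 -2.188 3.032
v 4.884 -1.73 3.232
v 3.439 -1.829 4.274
v 3.833 -1.37 4.474
v 4.403 -2.119 4.055
v 4.007 -1.51 2.426
v 4.401 -1.051 2.626
v 2.956 -1.15 3.668
v 3.349 -0.692 3.868
v 3.437 -0.761 2.845
v 3.961 -0.519 3.909
v 4.61 -0.741 3.141
v 4.048 -0.588 2.885
v 3.646 -0.451 3.359
v 4.259 -0.938 4.283
v 4.909 -1.16 3.515
v 4.83 -1.687 3.865
v 4.428 -1.549 4.339
v 4.556 -0.698 3.774
v 2.931 -1.72 3.385
v 3.581 -1.942 2.617
v 3.412 -1.331 2.561
v 3.01 -1.193 3.035
v 3.23 -2.139 3.759
v 3.879 -2.361 2.991
v 4.194 -2.429 3.541
v 3.792 -2.292 4.015
v 3.284 -2.182 3.126
v -0.125 -0.26 2.707
v -0.909 0.686 4.036
v 0.675 1.35 2.033
v -0.11 2.296 3.362
v 1.21 -0.516 3.678
v 0.425 0.43 5.007
v 2.009 1.094 3.004
v 1.225 2.04 4.333
f 1 38 17
f 38 12 41
f 17 41 6
f 38 41 17
f 1 17 13
f 17 6 18
f 13 18 2
f 17 18 13
f 1 13 22
f 13 2 23
f 22 23 8
f 13 23 22
f 1 22 34
f 22 8 37
f 34 37 11
f 22 37 34
f 1 34 38
f 34 11 42
f 38 42 12
f 34 42 38
f 2 18 29
f 18 6 32
f 29 32 10
f 18 32 29
f 6 41 19
f 41 12 40
f 19 40 5
f 41 40 19
f 12 42 39
f 42 11 35
f 39 35 3
f 42 35 39
f 11 37 36
f 37 8 24
f 36 24 7
f 37 24 36
f 8 23 28
f 23 2 25
f 28 25 9
f 23 25 28
f 4 30 16
f 30 10 31
f 16 31 5
f 30 31 16
f 4 16 14
f 16 5 15
f 14 15 3
f 16 15 14
f 4 14 21
f 14 3 20
f 21 20 7
f 14 20 21
f 4 21 26
f 21 7 27
f 26 27 9
f 21 27 26
f 4 26 30
f 26 9 33
f 30 33 10
f 26 33 30
f 5 31 19
f 31 10 32
f 19 32 6
f 31 32 19
f 3 15 39
f 15 5 40
f 39 40 12
f 15 40 39
f 7 20 36
f 20 3 35
f 36 35 11
f 20 35 36
f 9 27 28
f 27 7 24
f 28 24 8
f 27 24 28
f 10 33 29
f 33 9 25
f 29 25 2
f 33 25 29
f 44 46 43
f 47 44 43
f 43 46 45
f 45 47 43
f 44 50 46
f 48 44 47
f 48 50 44
f 46 50 45
f 49 47 45
f 45 50 49
f 49 48 47
f 50 48 49



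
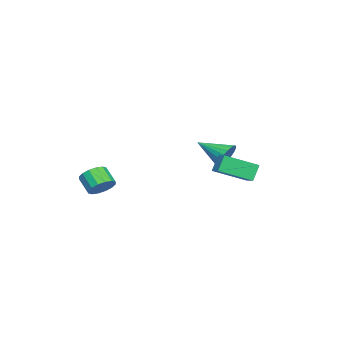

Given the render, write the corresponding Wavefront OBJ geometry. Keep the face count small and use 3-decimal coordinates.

v -2.45 2.593 1.825
v -1.807 2.801 2.535
v -2.79 0.747 2.675
v -2.156 2.938 2.694
v -2.556 3.016 2.703
v -2.938 3.021 2.56
v -3.235 2.951 2.29
v -3.396 2.82 1.94
v -3.394 2.649 1.57
v -3.229 2.469 1.244
v -2.929 2.31 1.019
v -2.546 2.2 0.933
v -2.146 2.158 1.001
v -1.799 2.191 1.213
v -1.565 2.294 1.53
v -1.483 2.448 1.898
v -1.569 2.627 2.254
v -0.37 4.601 2.033
v 0.502 2.798 2.92
v 0.44 5.151 2.354
v 1.311 3.348 3.241
v 0.189 4.372 1.019
v 1.06 2.569 1.906
v 0.998 4.922 1.34
v 1.87 3.119 2.227
v 4.142 -2.923 1.184
v 4.892 -3.276 1.411
v 4.308 -3.991 2.224
v 3.558 -3.637 1.996
v 4.842 -2.927 1.683
v 4.258 -3.642 2.496
v 4.605 -2.577 1.821
v 4.021 -3.292 2.633
v 4.244 -2.319 1.788
v 3.659 -3.034 2.6
v 3.855 -2.223 1.593
v 3.271 -2.938 2.406
v 3.543 -2.314 1.288
v 2.959 -3.029 2.101
v 3.392 -2.569 0.956
v 2.808 -3.284 1.769
v 3.442 -2.918 0.684
v 2.858 -3.633 1.497
v 3.679 -3.268 0.547
v 3.095 -3.983 1.359
v 4.041 -3.526 0.58
v 3.456 -4.241 1.392
v 4.429 -3.622 0.774
v 3.845 -4.337 1.587
v 4.741 -3.531 1.079
v 4.157 -4.246 1.892
f 2 1 4
f 2 4 3
f 4 1 5
f 4 5 3
f 5 1 6
f 5 6 3
f 6 1 7
f 6 7 3
f 7 1 8
f 7 8 3
f 8 1 9
f 8 9 3
f 9 1 10
f 9 10 3
f 10 1 11
f 10 11 3
f 11 1 12
f 11 12 3
f 12 1 13
f 12 13 3
f 13 1 14
f 13 14 3
f 14 1 15
f 14 15 3
f 15 1 16
f 15 16 3
f 16 1 17
f 16 17 3
f 17 1 2
f 17 2 3
f 19 21 18
f 22 19 18
f 18 21 20
f 20 22 18
f 19 25 21
f 23 19 22
f 23 25 19
f 21 25 20
f 24 22 20
f 20 25 24
f 24 23 22
f 25 23 24
f 27 26 30
f 27 30 28
f 28 30 31
f 28 31 29
f 30 26 32
f 30 32 31
f 31 32 33
f 31 33 29
f 32 26 34
f 32 34 33
f 33 34 35
f 33 35 29
f 34 26 36
f 34 36 35
f 35 36 37
f 35 37 29
f 36 26 38
f 36 38 37
f 37 38 39
f 37 39 29
f 38 26 40
f 38 40 39
f 39 40 41
f 39 41 29
f 40 26 42
f 40 42 41
f 41 42 43
f 41 43 29
f 42 26 44
f 42 44 43
f 43 44 45
f 43 45 29
f 44 26 46
f 44 46 45
f 45 46 47
f 45 47 29
f 46 26 48
f 46 48 47
f 47 48 49
f 47 49 29
f 48 26 50
f 48 50 49
f 49 50 51
f 49 51 29
f 50 26 27
f 50 27 51
f 51 27 28
f 51 28 29



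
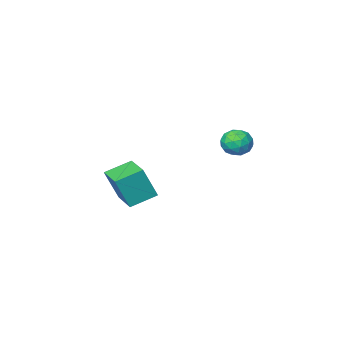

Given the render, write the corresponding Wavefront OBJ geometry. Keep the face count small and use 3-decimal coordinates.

v -2.034 -3.447 -3.705
v -1.404 -3.654 -2.075
v -1.737 -1.836 -3.616
v -1.107 -2.043 -1.985
v -0.733 -3.657 -4.235
v -0.103 -3.864 -2.604
v -0.436 -2.046 -4.145
v 0.194 -2.253 -2.515
v -3.451 2.899 1.564
v -2.846 3.337 1.435
v -3.114 2.163 0.645
v -2.509 2.601 0.516
v -2.547 2.184 1.147
v -2.756 2.639 1.715
v -3.204 2.861 0.365
v -3.413 3.316 0.933
v -2.694 3.313 0.694
v -2.288 2.895 1.177
v -3.672 2.605 0.903
v -3.266 2.187 1.386
v -3.178 3.183 1.58
v -2.782 2.317 0.5
v -2.804 2.073 0.87
v -2.449 2.33 0.795
v -3.125 2.772 1.745
v -2.77 3.03 1.669
v -2.594 2.352 1.5
v -3.19 2.47 0.411
v -2.835 2.728 0.335
v -3.511 3.17 1.285
v -3.156 3.427 1.21
v -3.366 3.148 0.58
v -2.734 3.426 1.069
v -2.535 2.993 0.529
v -2.944 3.146 0.44
v -3.066 3.413 0.774
v -2.495 3.18 1.353
v -2.297 2.748 0.813
v -2.319 2.503 1.184
v -2.442 2.77 1.518
v -2.405 3.166 0.917
v -3.663 2.752 1.267
v -3.465 2.32 0.727
v -3.518 2.73 0.562
v -3.641 2.997 0.896
v -3.425 2.507 1.551
v -3.226 2.074 1.011
v -2.894 2.087 1.306
v -3.016 2.354 1.64
v -3.555 2.334 1.163
f 2 4 1
f 5 2 1
f 1 4 3
f 3 5 1
f 2 8 4
f 6 2 5
f 6 8 2
f 4 8 3
f 7 5 3
f 3 8 7
f 7 6 5
f 8 6 7
f 9 46 25
f 46 20 49
f 25 49 14
f 46 49 25
f 9 25 21
f 25 14 26
f 21 26 10
f 25 26 21
f 9 21 30
f 21 10 31
f 30 31 16
f 21 31 30
f 9 30 42
f 30 16 45
f 42 45 19
f 30 45 42
f 9 42 46
f 42 19 50
f 46 50 20
f 42 50 46
f 10 26 37
f 26 14 40
f 37 40 18
f 26 40 37
f 14 49 27
f 49 20 48
f 27 48 13
f 49 48 27
f 20 50 47
f 50 19 43
f 47 43 11
f 50 43 47
f 19 45 44
f 45 16 32
f 44 32 15
f 45 32 44
f 16 31 36
f 31 10 33
f 36 33 17
f 31 33 36
f 12 38 24
f 38 18 39
f 24 39 13
f 38 39 24
f 12 24 22
f 24 13 23
f 22 23 11
f 24 23 22
f 12 22 29
f 22 11 28
f 29 28 15
f 22 28 29
f 12 29 34
f 29 15 35
f 34 35 17
f 29 35 34
f 12 34 38
f 34 17 41
f 38 41 18
f 34 41 38
f 13 39 27
f 39 18 40
f 27 40 14
f 39 40 27
f 11 23 47
f 23 13 48
f 47 48 20
f 23 48 47
f 15 28 44
f 28 11 43
f 44 43 19
f 28 43 44
f 17 35 36
f 35 15 32
f 36 32 16
f 35 32 36
f 18 41 37
f 41 17 33
f 37 33 10
f 41 33 37



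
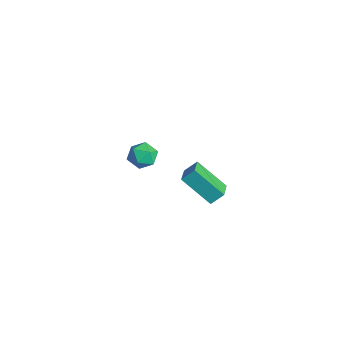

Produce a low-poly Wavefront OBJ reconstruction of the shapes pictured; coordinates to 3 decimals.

v 2.736 0.499 -0.076
v 2.878 1.153 0.569
v 3.794 1.674 -1.502
v 3.936 2.329 -0.858
v 3.744 -0.029 0.238
v 3.886 0.626 0.882
v 4.802 1.147 -1.189
v 4.944 1.801 -0.544
v -3.36 0.534 -2.791
v -2.893 1.083 -3.371
v -3.067 -0.643 -3.669
v -2.6 -0.094 -4.249
v -2.26 -0.273 -3.407
v -2.442 0.454 -2.864
v -3.518 -0.014 -4.176
v -3.7 0.713 -3.633
v -2.991 0.745 -4.226
v -2.213 0.584 -3.751
v -3.747 -0.144 -3.289
v -2.969 -0.305 -2.814
f 2 4 1
f 5 2 1
f 1 4 3
f 3 5 1
f 2 8 4
f 6 2 5
f 6 8 2
f 4 8 3
f 7 5 3
f 3 8 7
f 7 6 5
f 8 6 7
f 9 20 14
f 9 14 10
f 9 10 16
f 9 16 19
f 9 19 20
f 10 14 18
f 14 20 13
f 20 19 11
f 19 16 15
f 16 10 17
f 12 18 13
f 12 13 11
f 12 11 15
f 12 15 17
f 12 17 18
f 13 18 14
f 11 13 20
f 15 11 19
f 17 15 16
f 18 17 10



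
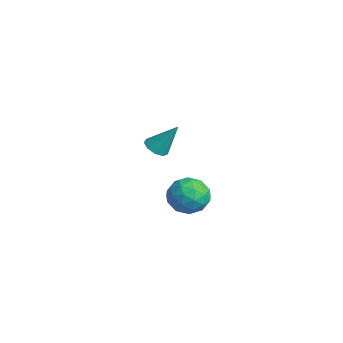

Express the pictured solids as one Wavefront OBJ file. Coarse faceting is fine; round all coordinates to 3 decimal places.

v -2.626 0.428 -2.299
v -1.834 0.798 -2.938
v -2.166 -1.218 -2.682
v -1.374 -0.848 -3.321
v -1.307 -0.723 -2.247
v -1.591 0.295 -2.011
v -2.409 -0.715 -3.609
v -2.693 0.303 -3.373
v -1.7 0.092 -3.748
v -1.018 0.087 -2.906
v -2.982 -0.507 -2.714
v -2.3 -0.512 -1.872
v -2.271 0.758 -2.585
v -1.729 -1.178 -3.035
v -1.69 -1.104 -2.404
v -1.224 -0.887 -2.78
v -2.128 0.462 -2.04
v -1.662 0.679 -2.415
v -1.352 -0.215 -2.009
v -2.338 -1.099 -3.205
v -1.872 -0.882 -3.58
v -2.776 0.467 -2.84
v -2.31 0.684 -3.216
v -2.648 -0.205 -3.611
v -1.726 0.56 -3.436
v -1.455 -0.408 -3.662
v -2.064 -0.329 -3.831
v -2.231 0.269 -3.692
v -1.326 0.557 -2.942
v -1.055 -0.411 -3.167
v -1.015 -0.337 -2.536
v -1.183 0.261 -2.397
v -1.246 0.142 -3.418
v -2.945 -0.009 -2.453
v -2.674 -0.977 -2.678
v -2.817 -0.681 -3.223
v -2.985 -0.083 -3.084
v -2.545 -0.012 -1.958
v -2.274 -0.98 -2.184
v -1.769 -0.689 -1.928
v -1.936 -0.091 -1.789
v -2.754 -0.562 -2.202
v 0.374 -2.749 2.177
v 0.673 -2.34 1.819
v 0.866 -1.931 3.523
v 0.275 -2.211 1.886
v -0.077 -2.333 2.089
v -0.218 -2.65 2.333
v -0.081 -3.014 2.504
v 0.268 -3.253 2.522
v 0.667 -3.257 2.379
v 0.929 -3.023 2.141
v 0.932 -2.661 1.92
f 1 38 17
f 38 12 41
f 17 41 6
f 38 41 17
f 1 17 13
f 17 6 18
f 13 18 2
f 17 18 13
f 1 13 22
f 13 2 23
f 22 23 8
f 13 23 22
f 1 22 34
f 22 8 37
f 34 37 11
f 22 37 34
f 1 34 38
f 34 11 42
f 38 42 12
f 34 42 38
f 2 18 29
f 18 6 32
f 29 32 10
f 18 32 29
f 6 41 19
f 41 12 40
f 19 40 5
f 41 40 19
f 12 42 39
f 42 11 35
f 39 35 3
f 42 35 39
f 11 37 36
f 37 8 24
f 36 24 7
f 37 24 36
f 8 23 28
f 23 2 25
f 28 25 9
f 23 25 28
f 4 30 16
f 30 10 31
f 16 31 5
f 30 31 16
f 4 16 14
f 16 5 15
f 14 15 3
f 16 15 14
f 4 14 21
f 14 3 20
f 21 20 7
f 14 20 21
f 4 21 26
f 21 7 27
f 26 27 9
f 21 27 26
f 4 26 30
f 26 9 33
f 30 33 10
f 26 33 30
f 5 31 19
f 31 10 32
f 19 32 6
f 31 32 19
f 3 15 39
f 15 5 40
f 39 40 12
f 15 40 39
f 7 20 36
f 20 3 35
f 36 35 11
f 20 35 36
f 9 27 28
f 27 7 24
f 28 24 8
f 27 24 28
f 10 33 29
f 33 9 25
f 29 25 2
f 33 25 29
f 44 43 46
f 44 46 45
f 46 43 47
f 46 47 45
f 47 43 48
f 47 48 45
f 48 43 49
f 48 49 45
f 49 43 50
f 49 50 45
f 50 43 51
f 50 51 45
f 51 43 52
f 51 52 45
f 52 43 53
f 52 53 45
f 53 43 44
f 53 44 45



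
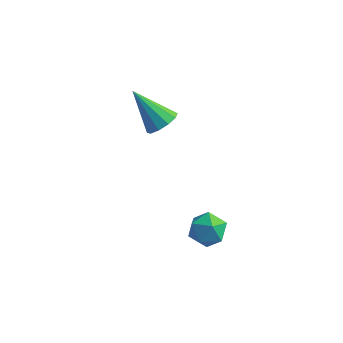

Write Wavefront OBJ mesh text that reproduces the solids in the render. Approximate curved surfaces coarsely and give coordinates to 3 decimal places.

v 3.342 0.468 2.218
v 3.839 0.159 2.504
v 2.881 -0.459 2.016
v 3.378 -0.768 2.302
v 2.966 -0.412 2.661
v 3.251 0.16 2.786
v 3.469 -0.46 1.734
v 3.754 0.112 1.859
v 3.918 -0.415 2.205
v 3.607 -0.386 2.777
v 3.113 0.086 1.743
v 2.802 0.115 2.315
v 0.14 3.743 2.521
v 0.49 4.135 2.813
v -0.94 3.877 3.639
v 0.273 4.326 2.58
v 0.006 4.294 2.325
v -0.21 4.052 2.145
v -0.292 3.693 2.109
v -0.209 3.352 2.23
v 0.008 3.161 2.463
v 0.275 3.193 2.718
v 0.491 3.434 2.898
v 0.573 3.794 2.934
f 1 12 6
f 1 6 2
f 1 2 8
f 1 8 11
f 1 11 12
f 2 6 10
f 6 12 5
f 12 11 3
f 11 8 7
f 8 2 9
f 4 10 5
f 4 5 3
f 4 3 7
f 4 7 9
f 4 9 10
f 5 10 6
f 3 5 12
f 7 3 11
f 9 7 8
f 10 9 2
f 14 13 16
f 14 16 15
f 16 13 17
f 16 17 15
f 17 13 18
f 17 18 15
f 18 13 19
f 18 19 15
f 19 13 20
f 19 20 15
f 20 13 21
f 20 21 15
f 21 13 22
f 21 22 15
f 22 13 23
f 22 23 15
f 23 13 24
f 23 24 15
f 24 13 14
f 24 14 15



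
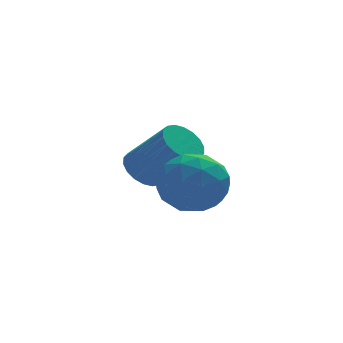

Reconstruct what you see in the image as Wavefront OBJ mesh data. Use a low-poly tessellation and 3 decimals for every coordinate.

v -1.361 0.176 -2.048
v -0.912 0.102 -2.423
v -0.169 -0.63 -1.387
v -0.619 -0.556 -1.012
v -0.852 0.329 -2.305
v -0.11 -0.403 -1.269
v -0.894 0.526 -2.136
v -0.152 -0.206 -1.1
v -1.028 0.653 -1.949
v -0.286 -0.079 -0.913
v -1.229 0.686 -1.783
v -0.486 -0.046 -0.747
v -1.455 0.618 -1.668
v -0.712 -0.114 -0.632
v -1.663 0.462 -1.629
v -0.92 -0.27 -0.593
v -1.811 0.25 -1.673
v -1.068 -0.482 -0.637
v -1.87 0.023 -1.791
v -1.128 -0.709 -0.755
v -1.828 -0.174 -1.96
v -1.086 -0.906 -0.924
v -1.694 -0.301 -2.147
v -0.952 -1.033 -1.111
v -1.494 -0.334 -2.313
v -0.751 -1.066 -1.277
v -1.268 -0.266 -2.428
v -0.525 -0.998 -1.392
v -1.06 -0.11 -2.467
v -0.317 -0.842 -1.431
v -1.193 -1.678 -1.102
v -0.834 -1.41 -1.839
v -0.826 -2.99 -1.401
v -0.467 -2.722 -2.138
v -0.109 -2.511 -1.382
v -0.337 -1.7 -1.197
v -1.323 -2.7 -2.043
v -1.551 -1.889 -1.858
v -0.915 -2.041 -2.42
v -0.164 -1.924 -2.012
v -1.496 -2.476 -1.228
v -0.745 -2.359 -0.82
v -1.046 -1.429 -1.444
v -0.614 -2.971 -1.796
v -0.404 -2.847 -1.352
v -0.193 -2.689 -1.784
v -0.754 -1.599 -1.067
v -0.542 -1.441 -1.5
v -0.116 -2.089 -1.232
v -1.118 -2.959 -1.74
v -0.906 -2.801 -2.173
v -1.467 -1.711 -1.456
v -1.256 -1.553 -1.888
v -1.544 -2.311 -2.008
v -0.882 -1.642 -2.219
v -0.666 -2.413 -2.395
v -1.17 -2.401 -2.339
v -1.303 -1.924 -2.23
v -0.441 -1.573 -1.979
v -0.225 -2.345 -2.155
v -0.015 -2.221 -1.71
v -0.149 -1.744 -1.602
v -0.489 -1.945 -2.32
v -1.435 -2.055 -1.085
v -1.219 -2.827 -1.261
v -1.511 -2.656 -1.638
v -1.645 -2.179 -1.53
v -0.994 -1.987 -0.845
v -0.778 -2.758 -1.021
v -0.357 -2.476 -1.01
v -0.49 -1.999 -0.901
v -1.171 -2.455 -0.92
f 2 1 5
f 2 5 3
f 3 5 6
f 3 6 4
f 5 1 7
f 5 7 6
f 6 7 8
f 6 8 4
f 7 1 9
f 7 9 8
f 8 9 10
f 8 10 4
f 9 1 11
f 9 11 10
f 10 11 12
f 10 12 4
f 11 1 13
f 11 13 12
f 12 13 14
f 12 14 4
f 13 1 15
f 13 15 14
f 14 15 16
f 14 16 4
f 15 1 17
f 15 17 16
f 16 17 18
f 16 18 4
f 17 1 19
f 17 19 18
f 18 19 20
f 18 20 4
f 19 1 21
f 19 21 20
f 20 21 22
f 20 22 4
f 21 1 23
f 21 23 22
f 22 23 24
f 22 24 4
f 23 1 25
f 23 25 24
f 24 25 26
f 24 26 4
f 25 1 27
f 25 27 26
f 26 27 28
f 26 28 4
f 27 1 29
f 27 29 28
f 28 29 30
f 28 30 4
f 29 1 2
f 29 2 30
f 30 2 3
f 30 3 4
f 31 68 47
f 68 42 71
f 47 71 36
f 68 71 47
f 31 47 43
f 47 36 48
f 43 48 32
f 47 48 43
f 31 43 52
f 43 32 53
f 52 53 38
f 43 53 52
f 31 52 64
f 52 38 67
f 64 67 41
f 52 67 64
f 31 64 68
f 64 41 72
f 68 72 42
f 64 72 68
f 32 48 59
f 48 36 62
f 59 62 40
f 48 62 59
f 36 71 49
f 71 42 70
f 49 70 35
f 71 70 49
f 42 72 69
f 72 41 65
f 69 65 33
f 72 65 69
f 41 67 66
f 67 38 54
f 66 54 37
f 67 54 66
f 38 53 58
f 53 32 55
f 58 55 39
f 53 55 58
f 34 60 46
f 60 40 61
f 46 61 35
f 60 61 46
f 34 46 44
f 46 35 45
f 44 45 33
f 46 45 44
f 34 44 51
f 44 33 50
f 51 50 37
f 44 50 51
f 34 51 56
f 51 37 57
f 56 57 39
f 51 57 56
f 34 56 60
f 56 39 63
f 60 63 40
f 56 63 60
f 35 61 49
f 61 40 62
f 49 62 36
f 61 62 49
f 33 45 69
f 45 35 70
f 69 70 42
f 45 70 69
f 37 50 66
f 50 33 65
f 66 65 41
f 50 65 66
f 39 57 58
f 57 37 54
f 58 54 38
f 57 54 58
f 40 63 59
f 63 39 55
f 59 55 32
f 63 55 59



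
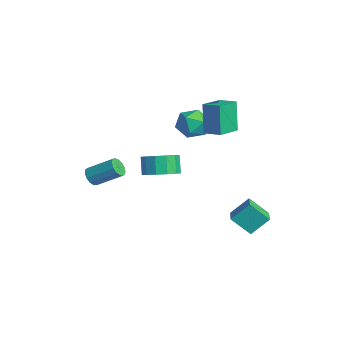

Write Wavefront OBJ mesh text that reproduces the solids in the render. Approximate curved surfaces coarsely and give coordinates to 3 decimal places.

v -2.795 1.482 1.619
v -2.43 1.905 2.408
v -2.49 0.075 2.232
v -2.125 0.498 3.021
v -3.074 0.546 2.842
v -3.263 1.416 2.463
v -1.657 0.564 2.177
v -1.846 1.434 1.798
v -1.727 1.338 2.753
v -2.603 1.327 3.164
v -2.317 0.653 1.476
v -3.193 0.642 1.887
v -2.197 -4.3 -0.298
v -1.69 -4.549 -0.372
v -0.995 -3.39 0.484
v -1.503 -3.14 0.558
v -1.728 -4.346 -0.617
v -1.033 -3.186 0.238
v -1.914 -4.127 -0.762
v -1.219 -2.968 0.094
v -2.191 -3.964 -0.758
v -1.496 -2.804 0.097
v -2.469 -3.907 -0.609
v -1.774 -2.748 0.247
v -2.662 -3.975 -0.361
v -1.967 -2.815 0.495
v -2.707 -4.146 -0.093
v -2.012 -2.986 0.763
v -2.59 -4.366 0.11
v -1.895 -3.206 0.966
v -2.349 -4.565 0.184
v -1.654 -3.405 1.039
v -2.059 -4.679 0.104
v -1.365 -3.52 0.96
v -1.814 -4.674 -0.103
v -1.119 -3.514 0.753
v -0.558 0.872 2.68
v -1.061 0.985 4.395
v -1.342 2.04 2.374
v -1.845 2.153 4.088
v 0.225 1.447 2.872
v -0.278 1.56 4.586
v -0.559 2.615 2.565
v -1.062 2.728 4.28
v 2.199 1.265 -1.852
v 2.316 2.177 -0.946
v 1.195 1.623 -2.082
v 1.312 2.535 -1.177
v 2.708 2.105 -2.763
v 2.825 3.017 -1.858
v 1.704 2.463 -2.994
v 1.821 3.375 -2.088
v -0.225 -1.399 0.437
v 0.596 -1.374 0.895
v 0.066 -1.256 1.84
v -0.755 -1.281 1.383
v 0.481 -0.873 0.768
v -0.049 -0.755 1.713
v 0.142 -0.539 0.536
v -0.388 -0.421 1.481
v -0.314 -0.478 0.273
v -0.844 -0.36 1.218
v -0.741 -0.709 0.062
v -1.271 -0.591 1.007
v -1.005 -1.159 -0.03
v -1.535 -1.042 0.915
v -1.021 -1.686 0.027
v -1.551 -1.568 0.972
v -0.784 -2.121 0.214
v -1.314 -2.003 1.159
v -0.37 -2.327 0.472
v -0.9 -2.209 1.417
v 0.09 -2.238 0.719
v -0.44 -2.121 1.664
v 0.45 -1.883 0.877
v -0.08 -1.765 1.822
f 1 12 6
f 1 6 2
f 1 2 8
f 1 8 11
f 1 11 12
f 2 6 10
f 6 12 5
f 12 11 3
f 11 8 7
f 8 2 9
f 4 10 5
f 4 5 3
f 4 3 7
f 4 7 9
f 4 9 10
f 5 10 6
f 3 5 12
f 7 3 11
f 9 7 8
f 10 9 2
f 14 13 17
f 14 17 15
f 15 17 18
f 15 18 16
f 17 13 19
f 17 19 18
f 18 19 20
f 18 20 16
f 19 13 21
f 19 21 20
f 20 21 22
f 20 22 16
f 21 13 23
f 21 23 22
f 22 23 24
f 22 24 16
f 23 13 25
f 23 25 24
f 24 25 26
f 24 26 16
f 25 13 27
f 25 27 26
f 26 27 28
f 26 28 16
f 27 13 29
f 27 29 28
f 28 29 30
f 28 30 16
f 29 13 31
f 29 31 30
f 30 31 32
f 30 32 16
f 31 13 33
f 31 33 32
f 32 33 34
f 32 34 16
f 33 13 35
f 33 35 34
f 34 35 36
f 34 36 16
f 35 13 14
f 35 14 36
f 36 14 15
f 36 15 16
f 38 40 37
f 41 38 37
f 37 40 39
f 39 41 37
f 38 44 40
f 42 38 41
f 42 44 38
f 40 44 39
f 43 41 39
f 39 44 43
f 43 42 41
f 44 42 43
f 46 48 45
f 49 46 45
f 45 48 47
f 47 49 45
f 46 52 48
f 50 46 49
f 50 52 46
f 48 52 47
f 51 49 47
f 47 52 51
f 51 50 49
f 52 50 51
f 54 53 57
f 54 57 55
f 55 57 58
f 55 58 56
f 57 53 59
f 57 59 58
f 58 59 60
f 58 60 56
f 59 53 61
f 59 61 60
f 60 61 62
f 60 62 56
f 61 53 63
f 61 63 62
f 62 63 64
f 62 64 56
f 63 53 65
f 63 65 64
f 64 65 66
f 64 66 56
f 65 53 67
f 65 67 66
f 66 67 68
f 66 68 56
f 67 53 69
f 67 69 68
f 68 69 70
f 68 70 56
f 69 53 71
f 69 71 70
f 70 71 72
f 70 72 56
f 71 53 73
f 71 73 72
f 72 73 74
f 72 74 56
f 73 53 75
f 73 75 74
f 74 75 76
f 74 76 56
f 75 53 54
f 75 54 76
f 76 54 55
f 76 55 56



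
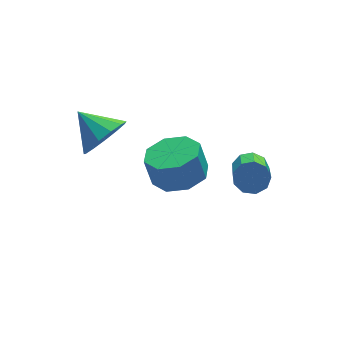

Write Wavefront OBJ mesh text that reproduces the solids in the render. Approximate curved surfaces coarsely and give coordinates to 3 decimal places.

v 3.143 -2.152 0.352
v 3.559 -2.533 0.029
v 3.132 -3.809 0.985
v 2.717 -3.428 1.308
v 3.764 -2.343 0.375
v 3.337 -3.619 1.33
v 3.679 -2.064 0.71
v 3.252 -3.339 1.665
v 3.343 -1.825 0.877
v 2.916 -3.101 1.833
v 2.914 -1.74 0.799
v 2.487 -3.016 1.755
v 2.592 -1.848 0.512
v 2.165 -3.123 1.468
v 2.528 -2.098 0.15
v 2.101 -3.373 1.106
v 2.752 -2.373 -0.118
v 2.325 -3.649 0.838
v 3.16 -2.545 -0.165
v 2.733 -3.821 0.79
v -1.151 0.845 0.492
v -0.315 1.036 1.006
v -1.829 1.935 1.188
v -0.29 1.35 0.539
v -0.538 1.503 0.057
v -0.98 1.448 -0.287
v -1.478 1.201 -0.383
v -1.871 0.841 -0.202
v -2.036 0.482 0.2
v -1.92 0.238 0.695
v -1.56 0.187 1.125
v -1.07 0.345 1.355
v -0.606 0.661 1.31
v 1.311 -0.054 -1.644
v 2.071 0.685 -1.67
v 1.849 0.952 -0.521
v 1.089 0.214 -0.496
v 1.345 0.979 -1.879
v 1.123 1.247 -0.73
v 0.598 0.669 -1.95
v 0.377 0.937 -0.802
v 0.27 -0.065 -1.843
v 0.048 0.203 -0.694
v 0.551 -0.792 -1.619
v 0.329 -0.525 -0.47
v 1.277 -1.087 -1.41
v 1.055 -0.819 -0.261
v 2.023 -0.777 -1.338
v 1.802 -0.509 -0.19
v 2.352 -0.043 -1.446
v 2.13 0.225 -0.297
f 2 1 5
f 2 5 3
f 3 5 6
f 3 6 4
f 5 1 7
f 5 7 6
f 6 7 8
f 6 8 4
f 7 1 9
f 7 9 8
f 8 9 10
f 8 10 4
f 9 1 11
f 9 11 10
f 10 11 12
f 10 12 4
f 11 1 13
f 11 13 12
f 12 13 14
f 12 14 4
f 13 1 15
f 13 15 14
f 14 15 16
f 14 16 4
f 15 1 17
f 15 17 16
f 16 17 18
f 16 18 4
f 17 1 19
f 17 19 18
f 18 19 20
f 18 20 4
f 19 1 2
f 19 2 20
f 20 2 3
f 20 3 4
f 22 21 24
f 22 24 23
f 24 21 25
f 24 25 23
f 25 21 26
f 25 26 23
f 26 21 27
f 26 27 23
f 27 21 28
f 27 28 23
f 28 21 29
f 28 29 23
f 29 21 30
f 29 30 23
f 30 21 31
f 30 31 23
f 31 21 32
f 31 32 23
f 32 21 33
f 32 33 23
f 33 21 22
f 33 22 23
f 35 34 38
f 35 38 36
f 36 38 39
f 36 39 37
f 38 34 40
f 38 40 39
f 39 40 41
f 39 41 37
f 40 34 42
f 40 42 41
f 41 42 43
f 41 43 37
f 42 34 44
f 42 44 43
f 43 44 45
f 43 45 37
f 44 34 46
f 44 46 45
f 45 46 47
f 45 47 37
f 46 34 48
f 46 48 47
f 47 48 49
f 47 49 37
f 48 34 50
f 48 50 49
f 49 50 51
f 49 51 37
f 50 34 35
f 50 35 51
f 51 35 36
f 51 36 37



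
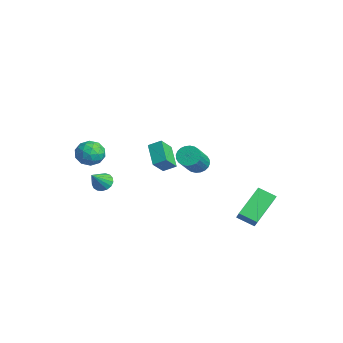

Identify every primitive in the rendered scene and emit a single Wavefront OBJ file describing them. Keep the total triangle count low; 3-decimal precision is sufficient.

v 1.332 -1.425 2.849
v 1.726 -2.161 3.697
v 1.676 -0.774 3.254
v 2.07 -1.511 4.102
v 2.65 -1.629 2.058
v 3.044 -2.366 2.906
v 2.994 -0.979 2.463
v 3.388 -1.715 3.311
v -3.043 2.645 -1.155
v -2.424 2.878 -1.51
v -1.198 1.828 -0.059
v -1.817 1.595 0.295
v -2.465 3.095 -1.318
v -1.239 2.045 0.133
v -2.594 3.244 -1.101
v -1.368 2.194 0.349
v -2.792 3.301 -0.893
v -1.566 2.251 0.558
v -3.027 3.259 -0.724
v -1.801 2.209 0.726
v -3.265 3.123 -0.622
v -2.039 2.073 0.829
v -3.469 2.914 -0.6
v -2.243 1.864 0.85
v -3.608 2.665 -0.663
v -2.383 1.615 0.787
v -3.662 2.412 -0.801
v -2.436 1.362 0.65
v -3.621 2.195 -0.993
v -2.395 1.145 0.458
v -3.492 2.046 -1.209
v -2.266 0.996 0.241
v -3.294 1.989 -1.418
v -2.068 0.939 0.033
v -3.059 2.031 -1.586
v -1.833 0.981 -0.136
v -2.821 2.167 -1.689
v -1.595 1.117 -0.238
v -2.617 2.376 -1.71
v -1.391 1.326 -0.26
v -2.477 2.625 -1.647
v -1.252 1.575 -0.197
v -3.776 -3.006 1.029
v -2.851 -3.149 0.889
v -4.069 -4.431 0.551
v -3.144 -4.574 0.411
v -3.481 -4.486 1.291
v -3.3 -3.605 1.586
v -3.62 -3.975 -0.146
v -3.439 -3.094 0.149
v -2.755 -3.748 0.162
v -2.669 -4.064 1.05
v -4.251 -3.516 0.39
v -4.165 -3.832 1.278
v -3.287 -2.953 1.001
v -3.633 -4.627 0.439
v -3.831 -4.575 0.956
v -3.287 -4.66 0.874
v -3.551 -3.22 1.411
v -3.008 -3.305 1.328
v -3.378 -4.09 1.565
v -3.912 -4.275 0.112
v -3.369 -4.36 0.029
v -3.633 -2.92 0.566
v -3.089 -3.005 0.484
v -3.542 -3.49 -0.125
v -2.687 -3.389 0.491
v -2.86 -4.226 0.211
v -3.14 -3.874 -0.117
v -3.033 -3.357 0.057
v -2.637 -3.574 1.013
v -2.81 -4.412 0.732
v -3.007 -4.36 1.25
v -2.901 -3.842 1.423
v -2.581 -3.927 0.586
v -4.11 -3.168 0.708
v -4.283 -4.006 0.427
v -4.019 -3.738 0.017
v -3.913 -3.22 0.19
v -4.06 -3.354 1.229
v -4.233 -4.191 0.949
v -3.887 -4.223 1.383
v -3.78 -3.706 1.557
v -4.339 -3.653 0.854
v 2.532 3.924 -0.828
v 3.261 3.76 -0.063
v 3.227 4.728 -1.317
v 3.956 4.564 -0.552
v 3.464 2.376 -2.048
v 4.193 2.212 -1.283
v 4.159 3.18 -2.537
v 4.888 3.016 -1.772
v -3.596 -3.021 -1.915
v -3.156 -2.523 -1.771
v -2.964 -3.899 -0.805
v -3.41 -2.46 -1.577
v -3.706 -2.527 -1.461
v -3.978 -2.706 -1.448
v -4.162 -2.957 -1.543
v -4.216 -3.223 -1.722
v -4.128 -3.443 -1.946
v -3.918 -3.566 -2.163
v -3.635 -3.563 -2.322
v -3.343 -3.437 -2.389
v -3.108 -3.215 -2.347
v -2.985 -2.949 -2.206
v -3.003 -2.699 -1.998
f 2 4 1
f 5 2 1
f 1 4 3
f 3 5 1
f 2 8 4
f 6 2 5
f 6 8 2
f 4 8 3
f 7 5 3
f 3 8 7
f 7 6 5
f 8 6 7
f 10 9 13
f 10 13 11
f 11 13 14
f 11 14 12
f 13 9 15
f 13 15 14
f 14 15 16
f 14 16 12
f 15 9 17
f 15 17 16
f 16 17 18
f 16 18 12
f 17 9 19
f 17 19 18
f 18 19 20
f 18 20 12
f 19 9 21
f 19 21 20
f 20 21 22
f 20 22 12
f 21 9 23
f 21 23 22
f 22 23 24
f 22 24 12
f 23 9 25
f 23 25 24
f 24 25 26
f 24 26 12
f 25 9 27
f 25 27 26
f 26 27 28
f 26 28 12
f 27 9 29
f 27 29 28
f 28 29 30
f 28 30 12
f 29 9 31
f 29 31 30
f 30 31 32
f 30 32 12
f 31 9 33
f 31 33 32
f 32 33 34
f 32 34 12
f 33 9 35
f 33 35 34
f 34 35 36
f 34 36 12
f 35 9 37
f 35 37 36
f 36 37 38
f 36 38 12
f 37 9 39
f 37 39 38
f 38 39 40
f 38 40 12
f 39 9 41
f 39 41 40
f 40 41 42
f 40 42 12
f 41 9 10
f 41 10 42
f 42 10 11
f 42 11 12
f 43 80 59
f 80 54 83
f 59 83 48
f 80 83 59
f 43 59 55
f 59 48 60
f 55 60 44
f 59 60 55
f 43 55 64
f 55 44 65
f 64 65 50
f 55 65 64
f 43 64 76
f 64 50 79
f 76 79 53
f 64 79 76
f 43 76 80
f 76 53 84
f 80 84 54
f 76 84 80
f 44 60 71
f 60 48 74
f 71 74 52
f 60 74 71
f 48 83 61
f 83 54 82
f 61 82 47
f 83 82 61
f 54 84 81
f 84 53 77
f 81 77 45
f 84 77 81
f 53 79 78
f 79 50 66
f 78 66 49
f 79 66 78
f 50 65 70
f 65 44 67
f 70 67 51
f 65 67 70
f 46 72 58
f 72 52 73
f 58 73 47
f 72 73 58
f 46 58 56
f 58 47 57
f 56 57 45
f 58 57 56
f 46 56 63
f 56 45 62
f 63 62 49
f 56 62 63
f 46 63 68
f 63 49 69
f 68 69 51
f 63 69 68
f 46 68 72
f 68 51 75
f 72 75 52
f 68 75 72
f 47 73 61
f 73 52 74
f 61 74 48
f 73 74 61
f 45 57 81
f 57 47 82
f 81 82 54
f 57 82 81
f 49 62 78
f 62 45 77
f 78 77 53
f 62 77 78
f 51 69 70
f 69 49 66
f 70 66 50
f 69 66 70
f 52 75 71
f 75 51 67
f 71 67 44
f 75 67 71
f 86 88 85
f 89 86 85
f 85 88 87
f 87 89 85
f 86 92 88
f 90 86 89
f 90 92 86
f 88 92 87
f 91 89 87
f 87 92 91
f 91 90 89
f 92 90 91
f 94 93 96
f 94 96 95
f 96 93 97
f 96 97 95
f 97 93 98
f 97 98 95
f 98 93 99
f 98 99 95
f 99 93 100
f 99 100 95
f 100 93 101
f 100 101 95
f 101 93 102
f 101 102 95
f 102 93 103
f 102 103 95
f 103 93 104
f 103 104 95
f 104 93 105
f 104 105 95
f 105 93 106
f 105 106 95
f 106 93 107
f 106 107 95
f 107 93 94
f 107 94 95



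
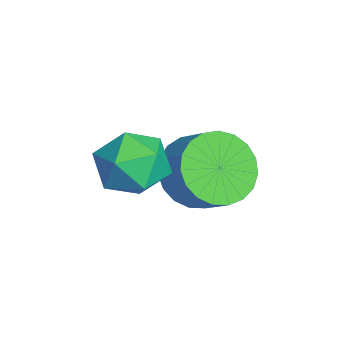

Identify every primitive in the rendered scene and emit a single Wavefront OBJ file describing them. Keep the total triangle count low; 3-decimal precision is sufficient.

v -0.843 -1.549 1.791
v -0.127 -1.339 1.096
v -0.533 -3.161 1.624
v 0.183 -2.951 0.929
v 0.332 -2.701 1.906
v 0.141 -1.705 2.01
v -0.801 -2.795 0.71
v -0.992 -1.799 0.814
v -0.101 -2.109 0.428
v 0.6 -2.051 1.167
v -1.26 -2.449 1.553
v -0.559 -2.391 2.292
v -1.396 -0.623 0.063
v -0.588 -0.891 -0.601
v 0.104 -0.426 0.053
v -0.704 -0.157 0.717
v -0.709 -0.489 -0.759
v -0.017 -0.024 -0.105
v -0.948 -0.11 -0.775
v -0.256 0.356 -0.121
v -1.266 0.181 -0.647
v -0.574 0.646 0.008
v -1.605 0.333 -0.395
v -0.913 0.798 0.259
v -1.909 0.319 -0.064
v -1.217 0.785 0.59
v -2.124 0.143 0.288
v -1.432 0.608 0.943
v -2.213 -0.166 0.602
v -1.521 0.299 1.256
v -2.161 -0.554 0.822
v -1.469 -0.088 1.477
v -1.976 -0.953 0.912
v -1.284 -0.488 1.566
v -1.692 -1.296 0.854
v -0.999 -0.83 1.508
v -1.356 -1.522 0.66
v -0.664 -1.057 1.314
v -1.027 -1.592 0.362
v -0.335 -1.127 1.016
v -0.762 -1.495 0.013
v -0.07 -1.03 0.667
v -0.607 -1.247 -0.328
v 0.086 -0.782 0.326
f 1 12 6
f 1 6 2
f 1 2 8
f 1 8 11
f 1 11 12
f 2 6 10
f 6 12 5
f 12 11 3
f 11 8 7
f 8 2 9
f 4 10 5
f 4 5 3
f 4 3 7
f 4 7 9
f 4 9 10
f 5 10 6
f 3 5 12
f 7 3 11
f 9 7 8
f 10 9 2
f 14 13 17
f 14 17 15
f 15 17 18
f 15 18 16
f 17 13 19
f 17 19 18
f 18 19 20
f 18 20 16
f 19 13 21
f 19 21 20
f 20 21 22
f 20 22 16
f 21 13 23
f 21 23 22
f 22 23 24
f 22 24 16
f 23 13 25
f 23 25 24
f 24 25 26
f 24 26 16
f 25 13 27
f 25 27 26
f 26 27 28
f 26 28 16
f 27 13 29
f 27 29 28
f 28 29 30
f 28 30 16
f 29 13 31
f 29 31 30
f 30 31 32
f 30 32 16
f 31 13 33
f 31 33 32
f 32 33 34
f 32 34 16
f 33 13 35
f 33 35 34
f 34 35 36
f 34 36 16
f 35 13 37
f 35 37 36
f 36 37 38
f 36 38 16
f 37 13 39
f 37 39 38
f 38 39 40
f 38 40 16
f 39 13 41
f 39 41 40
f 40 41 42
f 40 42 16
f 41 13 43
f 41 43 42
f 42 43 44
f 42 44 16
f 43 13 14
f 43 14 44
f 44 14 15
f 44 15 16



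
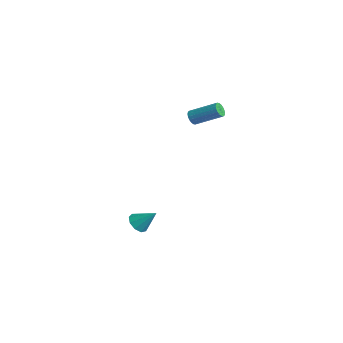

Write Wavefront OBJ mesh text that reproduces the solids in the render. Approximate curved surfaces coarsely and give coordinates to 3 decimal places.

v 2.43 -0.187 3.39
v 2.743 -0.173 2.975
v 3.882 1.022 3.874
v 3.57 1.007 4.29
v 2.594 -0 2.934
v 3.734 1.194 3.833
v 2.413 0.136 2.983
v 3.553 1.33 3.882
v 2.236 0.207 3.113
v 3.375 1.402 4.012
v 2.097 0.201 3.298
v 3.236 1.395 4.197
v 2.024 0.118 3.501
v 3.163 1.312 4.4
v 2.031 -0.026 3.682
v 3.171 1.168 4.581
v 2.118 -0.202 3.806
v 3.257 0.993 4.705
v 2.266 -0.374 3.847
v 3.406 0.82 4.746
v 2.447 -0.51 3.798
v 3.587 0.684 4.697
v 2.625 -0.582 3.668
v 3.764 0.613 4.567
v 2.764 -0.575 3.483
v 3.903 0.619 4.382
v 2.837 -0.492 3.28
v 3.976 0.702 4.179
v 2.829 -0.348 3.099
v 3.969 0.846 3.998
v 2.51 -3.863 -4.401
v 3.054 -4.379 -4.419
v 3.29 -3.077 -3.359
v 3.148 -4.012 -4.766
v 2.943 -3.576 -4.942
v 2.535 -3.274 -4.864
v 2.116 -3.248 -4.57
v 1.881 -3.51 -4.196
v 1.94 -3.937 -3.918
v 2.266 -4.329 -3.866
v 2.706 -4.504 -4.064
f 2 1 5
f 2 5 3
f 3 5 6
f 3 6 4
f 5 1 7
f 5 7 6
f 6 7 8
f 6 8 4
f 7 1 9
f 7 9 8
f 8 9 10
f 8 10 4
f 9 1 11
f 9 11 10
f 10 11 12
f 10 12 4
f 11 1 13
f 11 13 12
f 12 13 14
f 12 14 4
f 13 1 15
f 13 15 14
f 14 15 16
f 14 16 4
f 15 1 17
f 15 17 16
f 16 17 18
f 16 18 4
f 17 1 19
f 17 19 18
f 18 19 20
f 18 20 4
f 19 1 21
f 19 21 20
f 20 21 22
f 20 22 4
f 21 1 23
f 21 23 22
f 22 23 24
f 22 24 4
f 23 1 25
f 23 25 24
f 24 25 26
f 24 26 4
f 25 1 27
f 25 27 26
f 26 27 28
f 26 28 4
f 27 1 29
f 27 29 28
f 28 29 30
f 28 30 4
f 29 1 2
f 29 2 30
f 30 2 3
f 30 3 4
f 32 31 34
f 32 34 33
f 34 31 35
f 34 35 33
f 35 31 36
f 35 36 33
f 36 31 37
f 36 37 33
f 37 31 38
f 37 38 33
f 38 31 39
f 38 39 33
f 39 31 40
f 39 40 33
f 40 31 41
f 40 41 33
f 41 31 32
f 41 32 33

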